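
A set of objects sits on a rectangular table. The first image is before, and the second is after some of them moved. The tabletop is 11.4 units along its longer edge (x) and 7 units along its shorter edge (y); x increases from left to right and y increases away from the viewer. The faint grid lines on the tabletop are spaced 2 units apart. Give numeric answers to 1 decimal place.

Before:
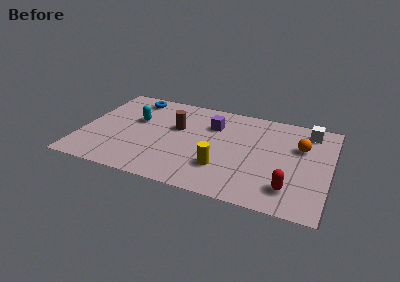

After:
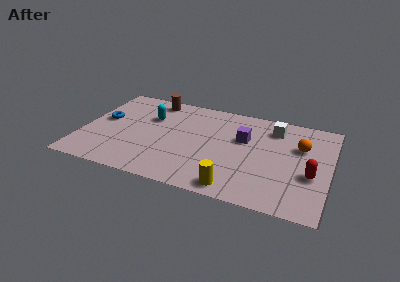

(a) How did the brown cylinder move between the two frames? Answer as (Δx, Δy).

(-1.3, 1.8)

The brown cylinder started near (4.3, 4.3) and ended near (3.0, 6.1).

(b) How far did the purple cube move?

1.6

The purple cube was near (5.9, 5.0) before and (7.4, 4.4) after, so it travelled √(1.5² + 0.6²) ≈ 1.6 units.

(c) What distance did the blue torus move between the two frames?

2.4

From (2.1, 6.0) to (0.9, 3.9), the blue torus covered √(1.2² + 2.1²) ≈ 2.4 units.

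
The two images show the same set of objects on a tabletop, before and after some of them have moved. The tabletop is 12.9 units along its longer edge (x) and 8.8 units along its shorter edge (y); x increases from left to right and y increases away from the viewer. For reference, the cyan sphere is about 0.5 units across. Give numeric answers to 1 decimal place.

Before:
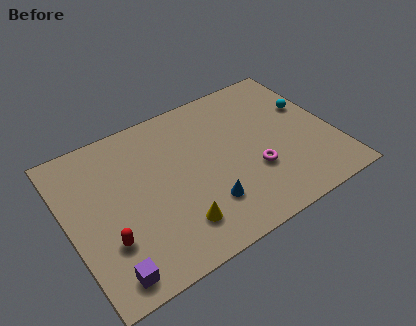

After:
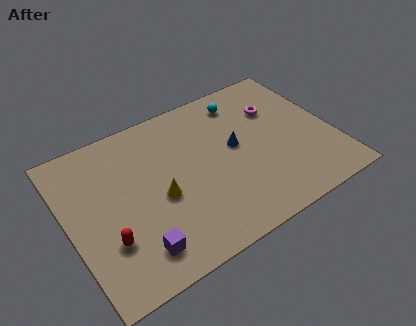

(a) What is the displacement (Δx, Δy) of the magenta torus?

(1.7, 3.1)

The magenta torus was at about (8.8, 3.0) and moved to about (10.5, 6.1).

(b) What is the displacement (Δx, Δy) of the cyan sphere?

(-3.0, 1.8)

The cyan sphere started near (12.0, 5.5) and ended near (9.0, 7.3).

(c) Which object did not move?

the red capsule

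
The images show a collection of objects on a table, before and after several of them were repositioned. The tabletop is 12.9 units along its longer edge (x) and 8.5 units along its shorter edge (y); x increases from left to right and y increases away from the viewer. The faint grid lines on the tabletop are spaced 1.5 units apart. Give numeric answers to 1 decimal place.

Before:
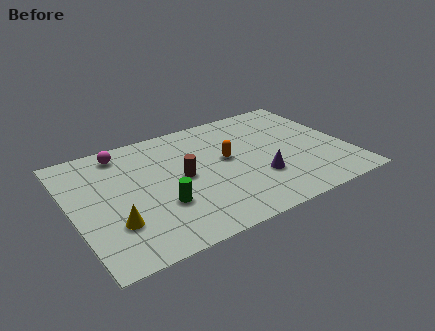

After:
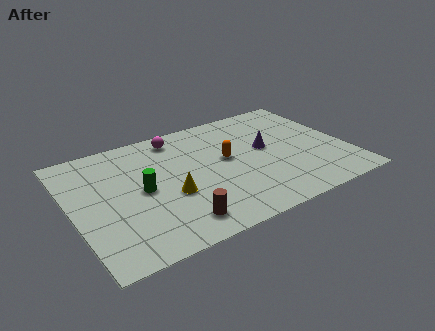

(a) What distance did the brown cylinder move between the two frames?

3.0

The brown cylinder moved from about (5.1, 4.3) to (4.4, 1.4), a distance of √(0.7² + 2.9²) ≈ 3.0.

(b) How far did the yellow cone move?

2.8

The yellow cone was near (1.7, 2.5) before and (4.4, 3.3) after, so it travelled √(2.7² + 0.8²) ≈ 2.8 units.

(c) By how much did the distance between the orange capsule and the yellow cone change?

-2.8

The distance was about 6.0 in the first image and 3.2 in the second, so they moved 2.8 units closer together.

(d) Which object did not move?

the orange capsule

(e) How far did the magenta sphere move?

2.6

The magenta sphere moved from about (2.7, 7.3) to (5.3, 7.3), a distance of √(2.6² + 0.0²) ≈ 2.6.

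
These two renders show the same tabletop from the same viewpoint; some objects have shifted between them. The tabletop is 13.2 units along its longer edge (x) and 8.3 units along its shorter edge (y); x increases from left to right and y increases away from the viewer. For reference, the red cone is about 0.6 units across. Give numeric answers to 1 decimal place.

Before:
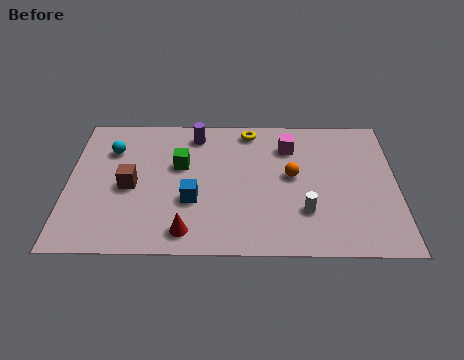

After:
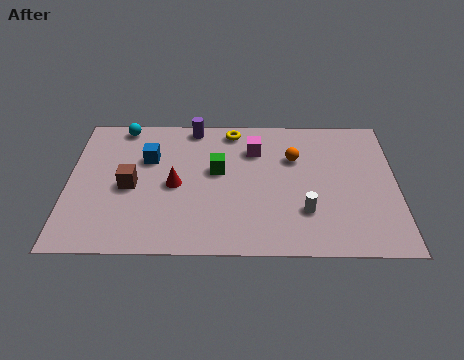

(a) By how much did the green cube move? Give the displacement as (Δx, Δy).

(1.5, -0.3)

The green cube was at about (4.5, 5.1) and moved to about (6.0, 4.8).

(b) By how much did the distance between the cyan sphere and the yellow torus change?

-1.2

The distance was about 5.7 in the first image and 4.5 in the second, so they moved 1.2 units closer together.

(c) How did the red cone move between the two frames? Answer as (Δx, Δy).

(-0.5, 2.7)

The red cone started near (4.8, 1.2) and ended near (4.3, 3.9).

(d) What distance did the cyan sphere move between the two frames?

1.6

The cyan sphere moved from about (1.7, 6.0) to (2.1, 7.5), a distance of √(0.4² + 1.5²) ≈ 1.6.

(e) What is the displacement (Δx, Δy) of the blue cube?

(-1.8, 2.5)

From the two frames, the blue cube sits at roughly (5.0, 3.0) before and (3.2, 5.5) after.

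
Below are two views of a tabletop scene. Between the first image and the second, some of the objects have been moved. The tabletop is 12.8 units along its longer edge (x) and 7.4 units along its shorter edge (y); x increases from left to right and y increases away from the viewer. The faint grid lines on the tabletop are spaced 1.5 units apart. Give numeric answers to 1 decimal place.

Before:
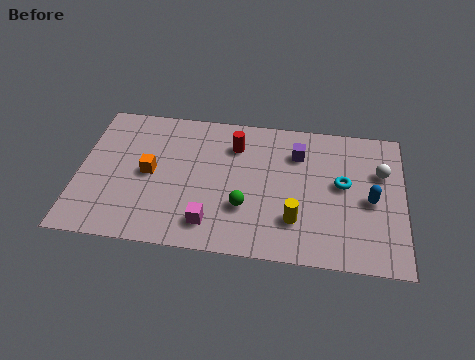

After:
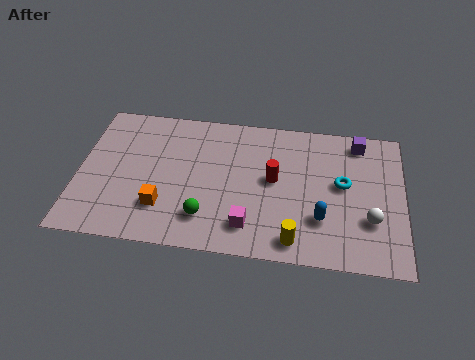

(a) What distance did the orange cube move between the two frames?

1.8

From (2.8, 3.7) to (3.4, 2.0), the orange cube covered √(0.6² + 1.7²) ≈ 1.8 units.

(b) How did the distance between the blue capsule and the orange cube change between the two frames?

-2.5

They were about 8.7 units apart before and 6.2 after — 2.5 units closer together.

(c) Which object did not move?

the cyan torus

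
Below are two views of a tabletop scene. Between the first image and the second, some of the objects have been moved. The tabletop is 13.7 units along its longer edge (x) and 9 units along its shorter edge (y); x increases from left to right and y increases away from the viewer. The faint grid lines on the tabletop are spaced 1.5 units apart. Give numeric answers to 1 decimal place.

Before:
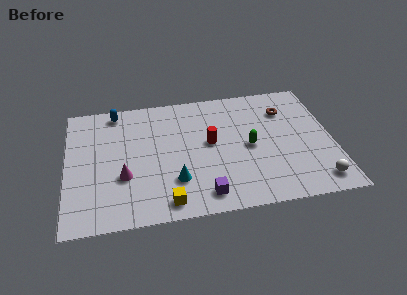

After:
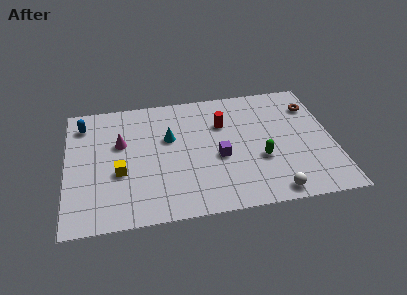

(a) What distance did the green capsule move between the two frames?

1.1

From (9.4, 4.3) to (9.9, 3.3), the green capsule covered √(0.5² + 1.0²) ≈ 1.1 units.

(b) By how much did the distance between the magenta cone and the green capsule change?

+0.9

They were about 6.6 units apart before and 7.5 after — 0.9 units further apart.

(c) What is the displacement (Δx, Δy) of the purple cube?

(0.9, 2.5)

The purple cube was at about (6.9, 1.3) and moved to about (7.8, 3.8).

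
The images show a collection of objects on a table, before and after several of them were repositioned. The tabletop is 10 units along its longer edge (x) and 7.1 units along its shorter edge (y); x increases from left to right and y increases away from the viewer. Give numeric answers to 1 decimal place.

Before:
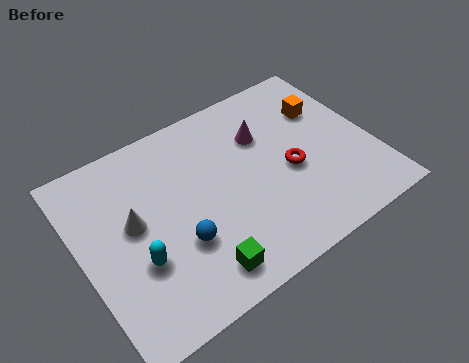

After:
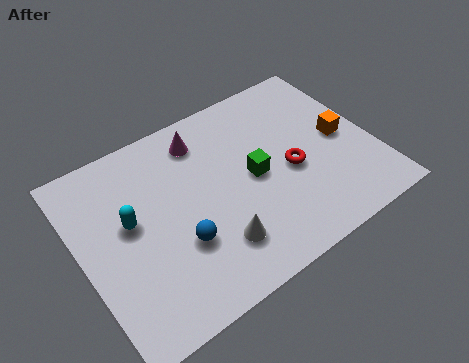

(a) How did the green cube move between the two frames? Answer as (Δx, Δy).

(2.4, 2.4)

From the two frames, the green cube sits at roughly (3.5, 1.1) before and (5.9, 3.5) after.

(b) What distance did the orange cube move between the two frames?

1.4

The orange cube was near (8.7, 4.9) before and (9.0, 3.5) after, so it travelled √(0.3² + 1.4²) ≈ 1.4 units.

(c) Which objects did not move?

the blue sphere and the red torus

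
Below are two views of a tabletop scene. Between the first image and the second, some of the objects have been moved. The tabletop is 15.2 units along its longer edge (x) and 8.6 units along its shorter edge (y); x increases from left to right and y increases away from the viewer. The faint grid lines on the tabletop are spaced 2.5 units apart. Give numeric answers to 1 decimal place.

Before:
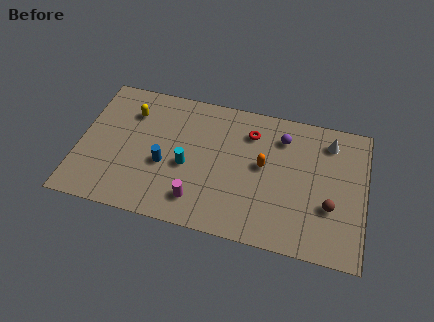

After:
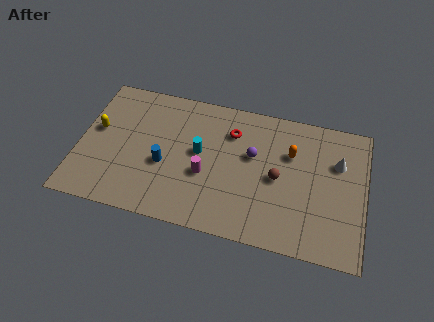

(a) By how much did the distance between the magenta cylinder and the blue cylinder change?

-0.4

The distance was about 2.6 in the first image and 2.2 in the second, so they moved 0.4 units closer together.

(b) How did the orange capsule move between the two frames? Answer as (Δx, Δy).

(1.4, 1.1)

From the two frames, the orange capsule sits at roughly (9.8, 4.7) before and (11.2, 5.8) after.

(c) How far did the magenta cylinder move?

1.7

The magenta cylinder moved from about (6.5, 1.7) to (6.8, 3.4), a distance of √(0.3² + 1.7²) ≈ 1.7.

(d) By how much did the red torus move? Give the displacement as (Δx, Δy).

(-1.0, -0.2)

The red torus was at about (9.0, 6.6) and moved to about (8.0, 6.4).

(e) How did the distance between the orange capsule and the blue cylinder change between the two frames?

+1.7

The distance was about 5.3 in the first image and 7.0 in the second, so they moved 1.7 units further apart.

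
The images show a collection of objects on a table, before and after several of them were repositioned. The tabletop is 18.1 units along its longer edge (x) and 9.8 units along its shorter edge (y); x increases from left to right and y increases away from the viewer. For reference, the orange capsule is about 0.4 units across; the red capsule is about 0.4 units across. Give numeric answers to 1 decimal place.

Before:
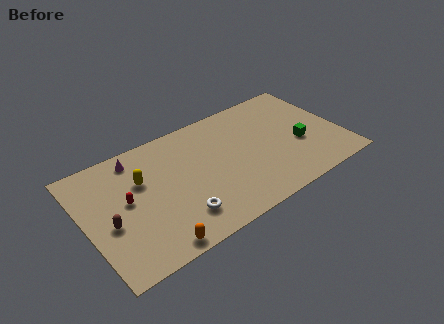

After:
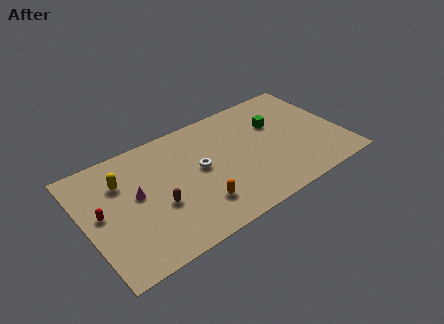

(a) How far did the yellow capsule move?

1.4

The yellow capsule moved from about (4.1, 6.4) to (2.8, 7.0), a distance of √(1.3² + 0.6²) ≈ 1.4.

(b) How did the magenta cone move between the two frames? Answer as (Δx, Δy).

(-0.4, -3.0)

The magenta cone was at about (4.0, 8.4) and moved to about (3.6, 5.4).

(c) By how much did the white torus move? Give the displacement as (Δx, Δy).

(2.0, 3.1)

From the two frames, the white torus sits at roughly (6.1, 2.2) before and (8.1, 5.3) after.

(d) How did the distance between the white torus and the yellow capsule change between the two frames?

+0.9

The distance was about 4.7 in the first image and 5.6 in the second, so they moved 0.9 units further apart.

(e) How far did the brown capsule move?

3.4

The brown capsule moved from about (1.5, 4.1) to (4.9, 3.8), a distance of √(3.4² + 0.3²) ≈ 3.4.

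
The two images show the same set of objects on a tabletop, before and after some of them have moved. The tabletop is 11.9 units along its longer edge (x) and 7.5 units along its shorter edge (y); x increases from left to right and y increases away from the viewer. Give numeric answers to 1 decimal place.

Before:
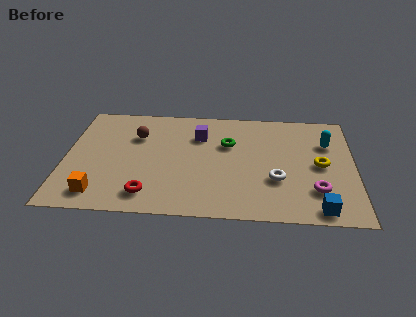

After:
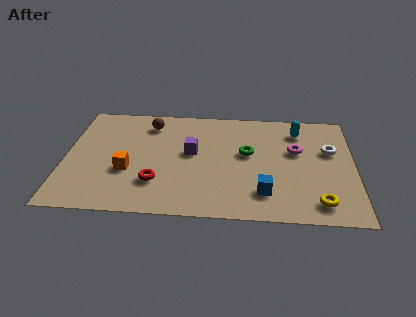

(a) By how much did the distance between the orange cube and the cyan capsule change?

-2.4

Before: roughly 10.1 units apart; after: 7.7. That's 2.4 units closer together.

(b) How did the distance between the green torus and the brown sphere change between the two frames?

+0.7

Before: roughly 3.8 units apart; after: 4.5. That's 0.7 units further apart.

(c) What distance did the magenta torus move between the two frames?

2.7

From (10.3, 2.0) to (9.5, 4.6), the magenta torus covered √(0.8² + 2.6²) ≈ 2.7 units.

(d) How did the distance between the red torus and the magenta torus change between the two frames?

-0.6

Before: roughly 6.8 units apart; after: 6.2. That's 0.6 units closer together.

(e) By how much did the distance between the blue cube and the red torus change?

-2.5

The distance was about 6.9 in the first image and 4.4 in the second, so they moved 2.5 units closer together.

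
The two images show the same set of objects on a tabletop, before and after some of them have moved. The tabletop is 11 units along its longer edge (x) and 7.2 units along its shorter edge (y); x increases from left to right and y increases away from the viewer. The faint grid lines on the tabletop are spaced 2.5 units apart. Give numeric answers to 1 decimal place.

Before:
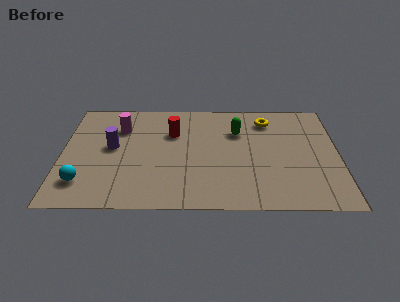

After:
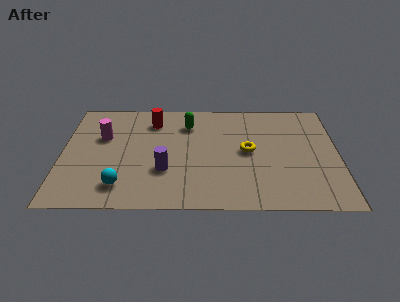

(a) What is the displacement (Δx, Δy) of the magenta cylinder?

(-0.7, -0.6)

The magenta cylinder was at about (2.3, 5.2) and moved to about (1.6, 4.6).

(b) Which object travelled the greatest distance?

the purple cylinder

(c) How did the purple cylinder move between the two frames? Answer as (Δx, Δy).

(2.1, -1.5)

From the two frames, the purple cylinder sits at roughly (2.0, 3.9) before and (4.1, 2.4) after.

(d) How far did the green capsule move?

2.1

From (7.0, 5.0) to (5.0, 5.5), the green capsule covered √(2.0² + 0.5²) ≈ 2.1 units.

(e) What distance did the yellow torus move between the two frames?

2.2

The yellow torus moved from about (8.2, 5.8) to (7.4, 3.7), a distance of √(0.8² + 2.1²) ≈ 2.2.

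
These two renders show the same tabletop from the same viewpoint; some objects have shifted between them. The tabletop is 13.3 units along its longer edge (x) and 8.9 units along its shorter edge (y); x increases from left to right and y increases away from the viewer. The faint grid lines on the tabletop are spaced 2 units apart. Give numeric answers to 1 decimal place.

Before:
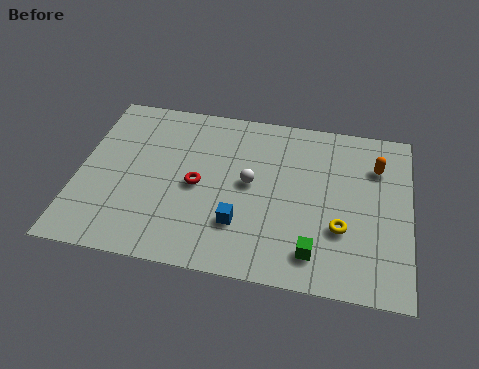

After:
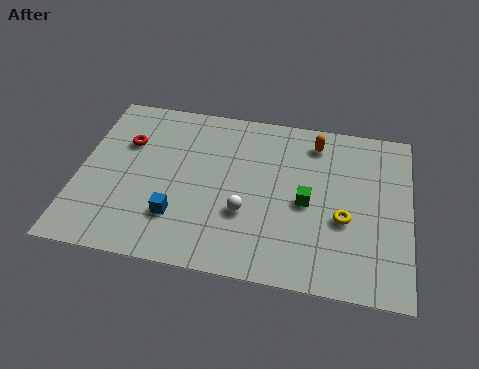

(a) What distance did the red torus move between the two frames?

3.5

From (4.8, 4.2) to (1.8, 6.0), the red torus covered √(3.0² + 1.8²) ≈ 3.5 units.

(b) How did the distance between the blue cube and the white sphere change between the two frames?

+0.6

They were about 2.2 units apart before and 2.8 after — 0.6 units further apart.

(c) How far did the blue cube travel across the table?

2.5

The blue cube moved from about (6.6, 2.5) to (4.1, 2.4), a distance of √(2.5² + 0.1²) ≈ 2.5.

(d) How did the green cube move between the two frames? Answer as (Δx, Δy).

(-0.4, 2.5)

The green cube was at about (9.6, 1.6) and moved to about (9.2, 4.1).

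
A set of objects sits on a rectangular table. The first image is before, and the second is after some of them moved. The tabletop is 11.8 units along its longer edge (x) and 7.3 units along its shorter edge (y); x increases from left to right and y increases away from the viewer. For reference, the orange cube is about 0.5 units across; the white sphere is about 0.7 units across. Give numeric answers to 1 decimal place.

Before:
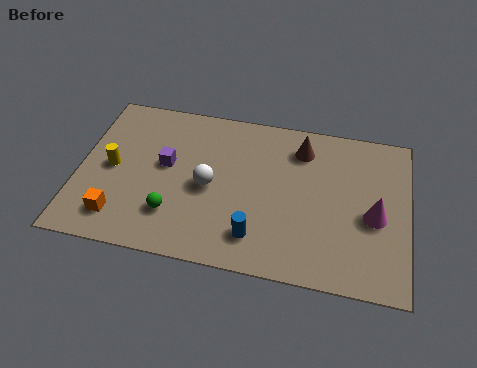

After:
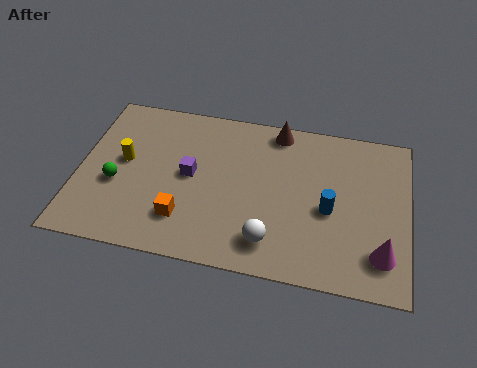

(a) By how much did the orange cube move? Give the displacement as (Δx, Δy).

(2.3, 0.4)

The orange cube was at about (1.6, 1.4) and moved to about (3.9, 1.8).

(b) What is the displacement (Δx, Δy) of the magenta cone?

(0.3, -1.6)

The magenta cone was at about (10.6, 3.2) and moved to about (10.9, 1.6).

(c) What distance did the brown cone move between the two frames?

1.1

The brown cone was near (7.9, 5.8) before and (7.0, 6.5) after, so it travelled √(0.9² + 0.7²) ≈ 1.1 units.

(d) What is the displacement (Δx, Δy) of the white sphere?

(2.3, -2.0)

The white sphere started near (4.7, 3.4) and ended near (7.0, 1.4).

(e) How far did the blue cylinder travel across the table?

3.0

The blue cylinder moved from about (6.5, 1.5) to (9.0, 3.2), a distance of √(2.5² + 1.7²) ≈ 3.0.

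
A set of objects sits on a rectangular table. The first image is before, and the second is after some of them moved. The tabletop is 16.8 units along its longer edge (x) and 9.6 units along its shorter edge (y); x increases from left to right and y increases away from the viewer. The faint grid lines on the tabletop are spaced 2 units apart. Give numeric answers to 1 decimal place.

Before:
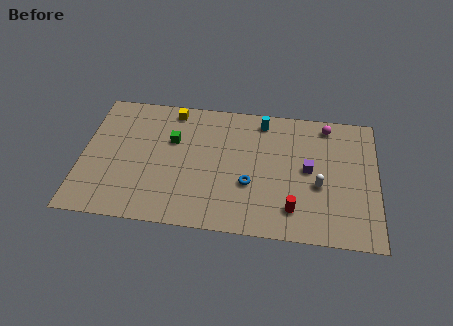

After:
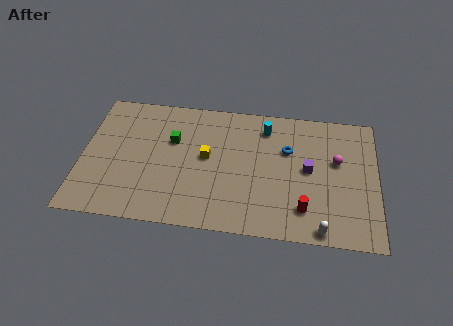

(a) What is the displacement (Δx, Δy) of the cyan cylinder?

(0.2, -0.5)

The cyan cylinder was at about (10.2, 8.3) and moved to about (10.4, 7.8).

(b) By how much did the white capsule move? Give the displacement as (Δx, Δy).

(0.2, -3.1)

The white capsule started near (13.5, 3.9) and ended near (13.7, 0.8).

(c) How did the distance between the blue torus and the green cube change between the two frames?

+1.4

The distance was about 5.2 in the first image and 6.6 in the second, so they moved 1.4 units further apart.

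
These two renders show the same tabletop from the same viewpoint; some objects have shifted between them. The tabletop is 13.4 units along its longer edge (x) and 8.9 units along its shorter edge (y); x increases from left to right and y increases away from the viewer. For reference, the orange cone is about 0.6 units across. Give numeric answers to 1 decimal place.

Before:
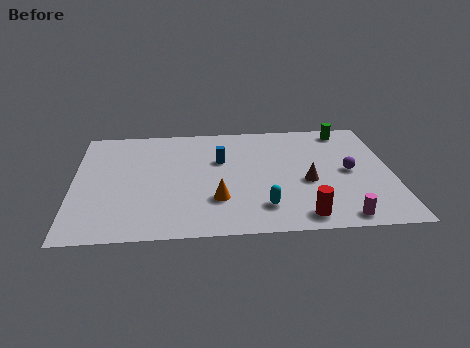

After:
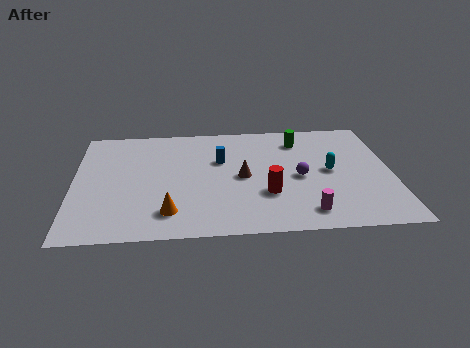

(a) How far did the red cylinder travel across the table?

2.3

The red cylinder was near (9.5, 1.1) before and (8.1, 2.9) after, so it travelled √(1.4² + 1.8²) ≈ 2.3 units.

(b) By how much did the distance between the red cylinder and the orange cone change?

+0.4

Before: roughly 3.8 units apart; after: 4.2. That's 0.4 units further apart.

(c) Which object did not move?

the blue cylinder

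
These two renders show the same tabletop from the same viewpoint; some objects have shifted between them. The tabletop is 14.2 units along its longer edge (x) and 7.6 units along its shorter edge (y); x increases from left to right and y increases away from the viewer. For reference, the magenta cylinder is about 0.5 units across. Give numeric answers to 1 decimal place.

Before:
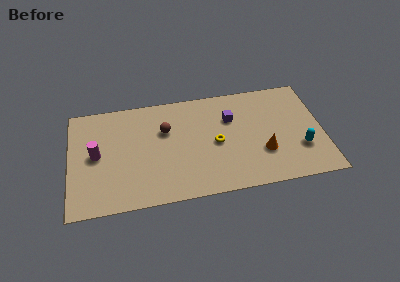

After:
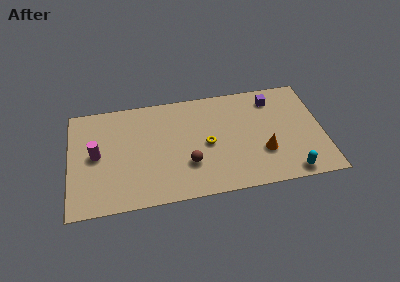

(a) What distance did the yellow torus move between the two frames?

0.5

The yellow torus was near (8.2, 3.6) before and (7.7, 3.6) after, so it travelled √(0.5² + 0.0²) ≈ 0.5 units.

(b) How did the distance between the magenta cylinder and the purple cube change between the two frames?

+2.6

The distance was about 7.7 in the first image and 10.3 in the second, so they moved 2.6 units further apart.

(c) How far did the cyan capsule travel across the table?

1.7

The cyan capsule moved from about (12.9, 2.4) to (12.2, 0.8), a distance of √(0.7² + 1.6²) ≈ 1.7.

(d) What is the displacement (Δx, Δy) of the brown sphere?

(1.2, -2.6)

The brown sphere started near (5.4, 5.0) and ended near (6.6, 2.4).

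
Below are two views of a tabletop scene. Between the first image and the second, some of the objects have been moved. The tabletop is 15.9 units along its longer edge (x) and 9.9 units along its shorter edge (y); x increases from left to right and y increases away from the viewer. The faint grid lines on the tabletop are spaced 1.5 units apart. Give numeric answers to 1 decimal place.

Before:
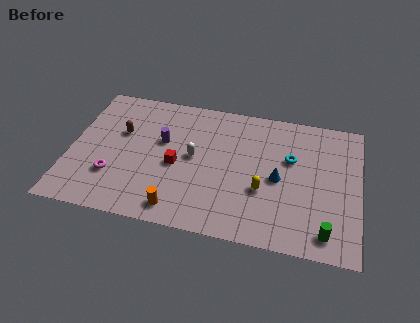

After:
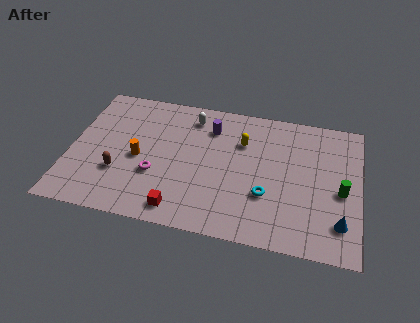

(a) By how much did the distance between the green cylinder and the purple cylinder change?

-2.3

Before: roughly 10.3 units apart; after: 8.0. That's 2.3 units closer together.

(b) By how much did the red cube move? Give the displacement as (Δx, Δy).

(0.4, -3.1)

The red cube started near (5.9, 4.4) and ended near (6.3, 1.3).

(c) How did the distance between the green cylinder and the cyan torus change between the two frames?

-1.1

Before: roughly 5.2 units apart; after: 4.1. That's 1.1 units closer together.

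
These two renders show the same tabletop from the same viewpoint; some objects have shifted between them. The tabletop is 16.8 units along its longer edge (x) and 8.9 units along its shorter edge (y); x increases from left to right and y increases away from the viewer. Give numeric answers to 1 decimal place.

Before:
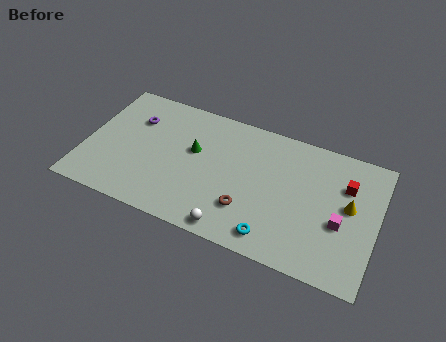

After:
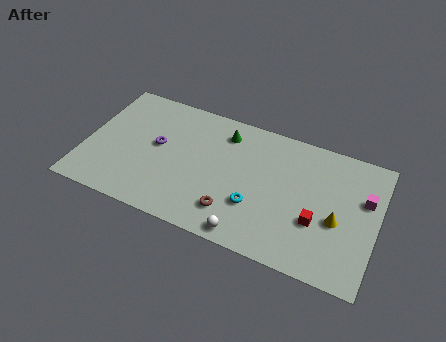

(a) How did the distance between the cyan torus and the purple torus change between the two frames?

-3.7

They were about 9.9 units apart before and 6.2 after — 3.7 units closer together.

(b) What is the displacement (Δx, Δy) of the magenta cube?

(1.2, 2.1)

The magenta cube started near (14.8, 3.6) and ended near (16.0, 5.7).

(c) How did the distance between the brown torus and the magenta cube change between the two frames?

+2.8

Before: roughly 5.3 units apart; after: 8.1. That's 2.8 units further apart.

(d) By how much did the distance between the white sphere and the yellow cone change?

-1.9

The distance was about 7.5 in the first image and 5.6 in the second, so they moved 1.9 units closer together.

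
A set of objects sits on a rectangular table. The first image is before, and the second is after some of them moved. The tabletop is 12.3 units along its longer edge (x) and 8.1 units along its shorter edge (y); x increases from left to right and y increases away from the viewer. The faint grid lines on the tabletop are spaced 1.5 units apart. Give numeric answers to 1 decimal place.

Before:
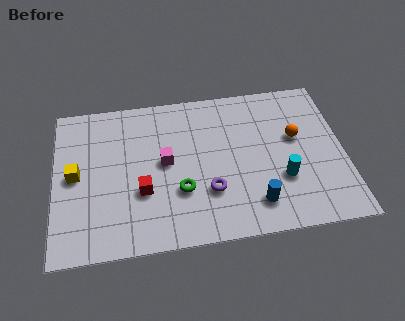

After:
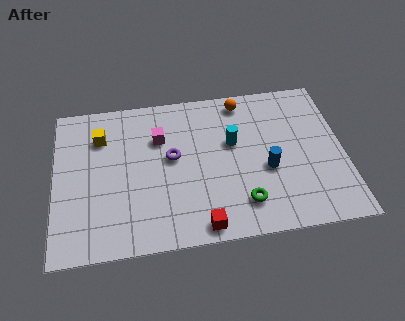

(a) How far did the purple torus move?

2.5

From (6.5, 2.5) to (5.0, 4.5), the purple torus covered √(1.5² + 2.0²) ≈ 2.5 units.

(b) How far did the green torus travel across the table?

2.8

The green torus was near (5.3, 2.7) before and (7.9, 1.7) after, so it travelled √(2.6² + 1.0²) ≈ 2.8 units.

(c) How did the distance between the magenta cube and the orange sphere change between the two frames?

-1.7

The distance was about 5.6 in the first image and 3.9 in the second, so they moved 1.7 units closer together.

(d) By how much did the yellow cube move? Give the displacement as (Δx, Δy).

(1.1, 1.9)

From the two frames, the yellow cube sits at roughly (0.9, 4.1) before and (2.0, 6.0) after.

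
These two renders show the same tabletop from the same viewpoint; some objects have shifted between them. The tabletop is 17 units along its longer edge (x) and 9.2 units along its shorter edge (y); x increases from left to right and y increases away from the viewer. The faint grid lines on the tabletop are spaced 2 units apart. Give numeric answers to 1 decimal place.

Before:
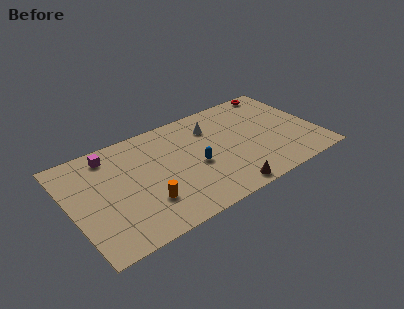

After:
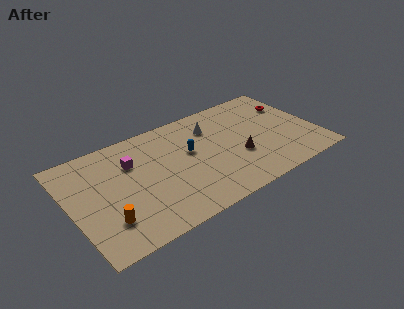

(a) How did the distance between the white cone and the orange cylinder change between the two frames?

+2.4

The distance was about 6.8 in the first image and 9.2 in the second, so they moved 2.4 units further apart.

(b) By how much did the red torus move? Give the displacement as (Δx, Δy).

(0.6, -1.9)

The red torus was at about (15.2, 8.4) and moved to about (15.8, 6.5).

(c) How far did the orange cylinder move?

2.7

The orange cylinder was near (4.8, 2.6) before and (2.1, 2.4) after, so it travelled √(2.7² + 0.2²) ≈ 2.7 units.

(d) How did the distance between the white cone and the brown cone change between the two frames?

-2.3

Before: roughly 6.0 units apart; after: 3.7. That's 2.3 units closer together.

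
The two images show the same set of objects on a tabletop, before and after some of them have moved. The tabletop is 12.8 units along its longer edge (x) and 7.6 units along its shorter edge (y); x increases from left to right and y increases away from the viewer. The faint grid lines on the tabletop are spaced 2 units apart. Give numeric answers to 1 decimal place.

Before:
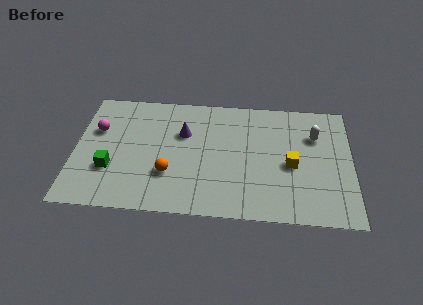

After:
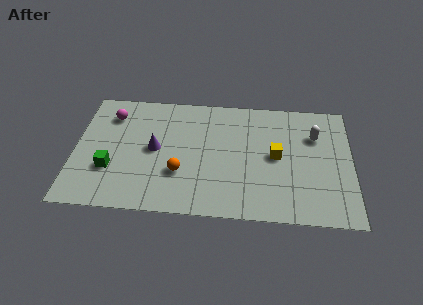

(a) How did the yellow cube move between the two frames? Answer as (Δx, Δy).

(-0.7, 0.5)

The yellow cube was at about (10.0, 3.4) and moved to about (9.3, 3.9).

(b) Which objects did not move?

the white capsule and the green cube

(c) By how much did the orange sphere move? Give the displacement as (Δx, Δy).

(0.5, 0.1)

From the two frames, the orange sphere sits at roughly (4.4, 2.4) before and (4.9, 2.5) after.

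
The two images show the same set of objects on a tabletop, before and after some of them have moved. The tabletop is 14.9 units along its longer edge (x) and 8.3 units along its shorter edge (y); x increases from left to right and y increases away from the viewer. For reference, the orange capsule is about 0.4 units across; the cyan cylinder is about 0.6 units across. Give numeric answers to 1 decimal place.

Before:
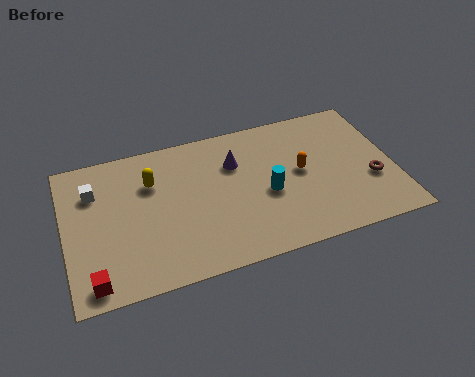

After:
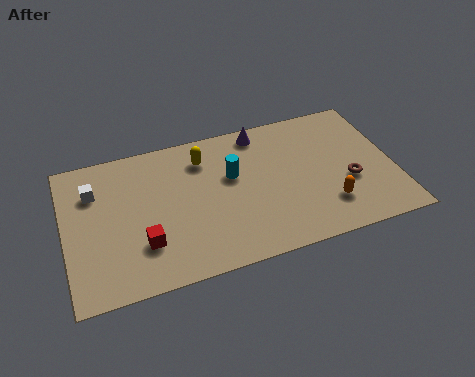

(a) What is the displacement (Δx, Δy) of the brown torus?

(-1.0, 0.2)

The brown torus started near (13.8, 3.0) and ended near (12.8, 3.2).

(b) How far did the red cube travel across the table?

2.7

The red cube was near (1.1, 1.0) before and (3.4, 2.4) after, so it travelled √(2.3² + 1.4²) ≈ 2.7 units.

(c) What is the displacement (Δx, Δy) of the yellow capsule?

(2.4, 0.7)

The yellow capsule started near (4.0, 5.8) and ended near (6.4, 6.5).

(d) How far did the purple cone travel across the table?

2.0

The purple cone was near (7.8, 5.8) before and (9.1, 7.3) after, so it travelled √(1.3² + 1.5²) ≈ 2.0 units.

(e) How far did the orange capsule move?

2.5

From (10.7, 4.4) to (11.7, 2.1), the orange capsule covered √(1.0² + 2.3²) ≈ 2.5 units.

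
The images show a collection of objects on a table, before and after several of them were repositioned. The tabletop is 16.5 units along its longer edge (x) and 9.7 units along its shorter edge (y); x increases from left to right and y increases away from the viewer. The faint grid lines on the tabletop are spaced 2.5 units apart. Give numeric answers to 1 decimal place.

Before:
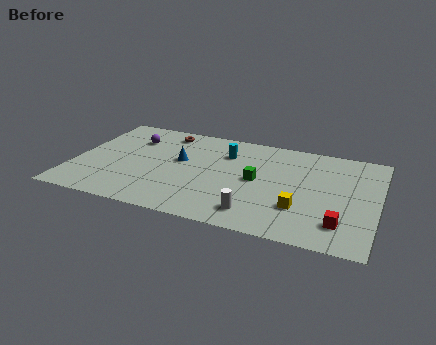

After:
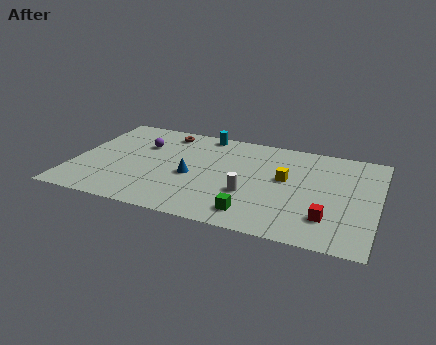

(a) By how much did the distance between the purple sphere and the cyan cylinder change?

-1.3

They were about 5.2 units apart before and 3.9 after — 1.3 units closer together.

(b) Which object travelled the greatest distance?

the green cube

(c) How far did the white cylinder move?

1.8

The white cylinder was near (10.2, 1.7) before and (9.7, 3.4) after, so it travelled √(0.5² + 1.7²) ≈ 1.8 units.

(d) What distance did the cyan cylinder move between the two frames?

2.2

The cyan cylinder moved from about (8.1, 7.1) to (6.7, 8.8), a distance of √(1.4² + 1.7²) ≈ 2.2.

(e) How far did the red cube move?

0.8

The red cube moved from about (14.7, 2.1) to (14.0, 2.4), a distance of √(0.7² + 0.3²) ≈ 0.8.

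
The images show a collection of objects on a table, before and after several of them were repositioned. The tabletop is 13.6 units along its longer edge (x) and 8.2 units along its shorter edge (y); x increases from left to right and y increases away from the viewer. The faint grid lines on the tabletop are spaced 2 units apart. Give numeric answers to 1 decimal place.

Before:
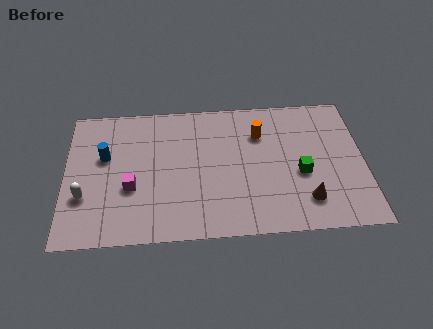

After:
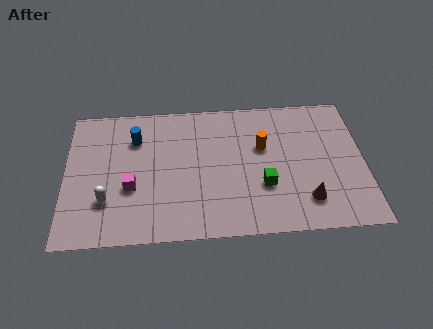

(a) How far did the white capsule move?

1.0

The white capsule moved from about (0.9, 2.7) to (1.9, 2.4), a distance of √(1.0² + 0.3²) ≈ 1.0.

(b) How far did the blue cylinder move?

1.7

From (1.8, 5.0) to (3.2, 6.0), the blue cylinder covered √(1.4² + 1.0²) ≈ 1.7 units.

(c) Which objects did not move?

the magenta cube and the brown cone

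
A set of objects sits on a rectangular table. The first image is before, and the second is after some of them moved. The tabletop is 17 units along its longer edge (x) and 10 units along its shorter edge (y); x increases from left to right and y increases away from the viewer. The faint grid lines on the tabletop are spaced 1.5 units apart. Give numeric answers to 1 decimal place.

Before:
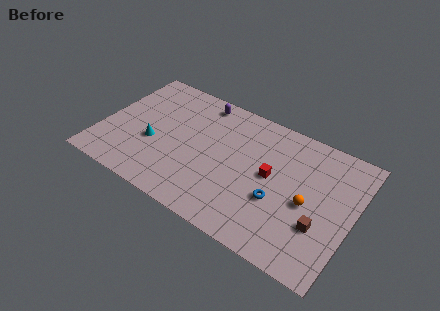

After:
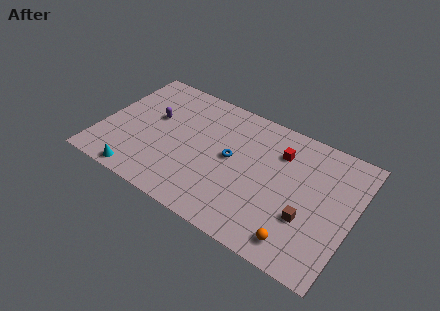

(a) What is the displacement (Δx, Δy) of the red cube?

(0.3, 2.1)

From the two frames, the red cube sits at roughly (11.5, 5.3) before and (11.8, 7.4) after.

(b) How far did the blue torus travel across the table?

3.8

The blue torus was near (12.2, 3.7) before and (8.8, 5.3) after, so it travelled √(3.4² + 1.6²) ≈ 3.8 units.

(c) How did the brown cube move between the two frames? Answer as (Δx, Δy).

(-0.9, 0.1)

The brown cube was at about (15.1, 3.3) and moved to about (14.2, 3.4).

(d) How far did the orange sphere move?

3.0

From (14.1, 4.5) to (13.9, 1.5), the orange sphere covered √(0.2² + 3.0²) ≈ 3.0 units.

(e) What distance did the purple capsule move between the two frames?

4.0

From (6.1, 8.8) to (3.3, 6.0), the purple capsule covered √(2.8² + 2.8²) ≈ 4.0 units.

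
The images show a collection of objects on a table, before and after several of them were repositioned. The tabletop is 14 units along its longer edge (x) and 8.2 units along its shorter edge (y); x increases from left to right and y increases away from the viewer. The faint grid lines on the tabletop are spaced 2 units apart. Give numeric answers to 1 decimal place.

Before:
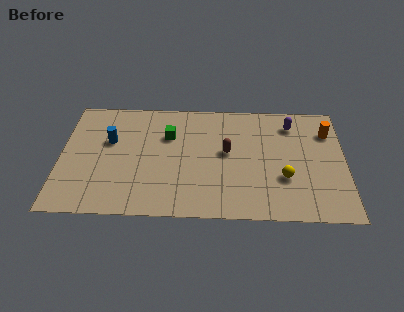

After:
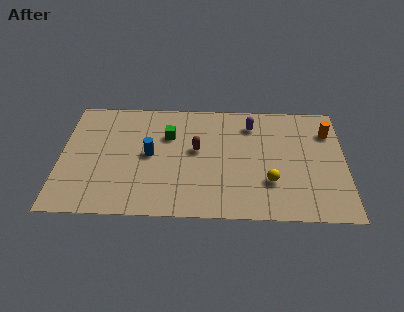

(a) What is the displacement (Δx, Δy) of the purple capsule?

(-2.0, -0.1)

The purple capsule started near (11.4, 6.6) and ended near (9.4, 6.5).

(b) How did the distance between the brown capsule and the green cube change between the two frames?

-1.4

They were about 3.1 units apart before and 1.7 after — 1.4 units closer together.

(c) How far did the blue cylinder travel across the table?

2.2

The blue cylinder moved from about (2.4, 5.1) to (4.4, 4.2), a distance of √(2.0² + 0.9²) ≈ 2.2.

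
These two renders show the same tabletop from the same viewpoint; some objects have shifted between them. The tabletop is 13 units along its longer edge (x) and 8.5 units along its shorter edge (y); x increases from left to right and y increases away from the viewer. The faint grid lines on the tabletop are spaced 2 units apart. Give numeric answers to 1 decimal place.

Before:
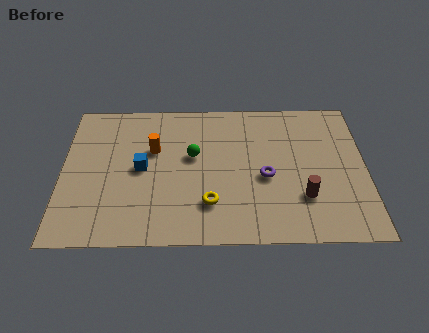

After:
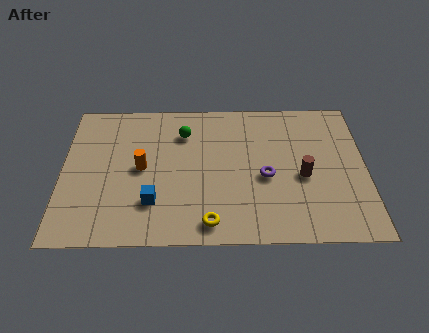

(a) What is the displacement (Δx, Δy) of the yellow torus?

(0.0, -1.1)

From the two frames, the yellow torus sits at roughly (6.3, 2.2) before and (6.3, 1.1) after.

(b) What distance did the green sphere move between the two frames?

1.5

From (5.6, 5.0) to (5.2, 6.4), the green sphere covered √(0.4² + 1.4²) ≈ 1.5 units.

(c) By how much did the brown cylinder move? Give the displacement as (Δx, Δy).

(0.0, 1.2)

From the two frames, the brown cylinder sits at roughly (10.3, 2.5) before and (10.3, 3.7) after.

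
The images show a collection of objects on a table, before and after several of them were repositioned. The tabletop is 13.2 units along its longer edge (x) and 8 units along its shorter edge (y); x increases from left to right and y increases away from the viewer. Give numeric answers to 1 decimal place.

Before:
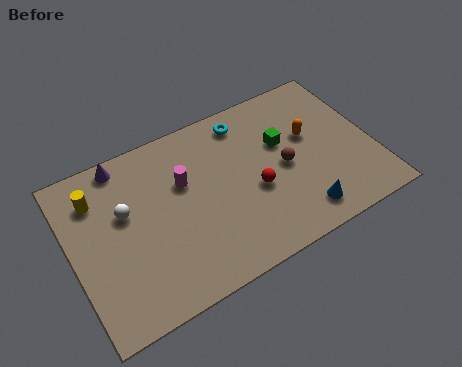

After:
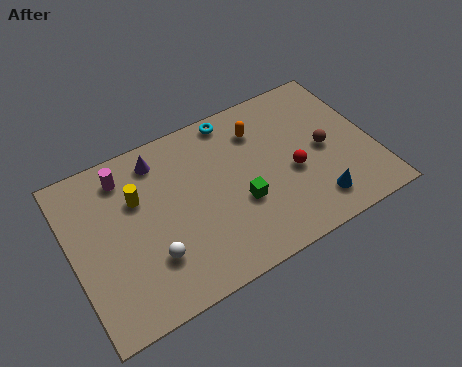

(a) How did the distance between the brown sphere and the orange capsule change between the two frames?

+1.8

Before: roughly 1.6 units apart; after: 3.4. That's 1.8 units further apart.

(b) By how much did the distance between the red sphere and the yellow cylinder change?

-0.3

The distance was about 7.2 in the first image and 6.9 in the second, so they moved 0.3 units closer together.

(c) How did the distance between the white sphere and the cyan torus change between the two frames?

+0.6

The distance was about 5.9 in the first image and 6.5 in the second, so they moved 0.6 units further apart.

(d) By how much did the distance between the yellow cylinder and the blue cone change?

-1.4

They were about 9.6 units apart before and 8.2 after — 1.4 units closer together.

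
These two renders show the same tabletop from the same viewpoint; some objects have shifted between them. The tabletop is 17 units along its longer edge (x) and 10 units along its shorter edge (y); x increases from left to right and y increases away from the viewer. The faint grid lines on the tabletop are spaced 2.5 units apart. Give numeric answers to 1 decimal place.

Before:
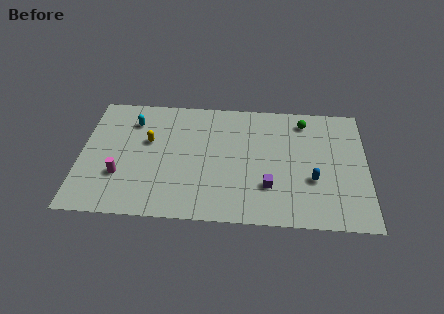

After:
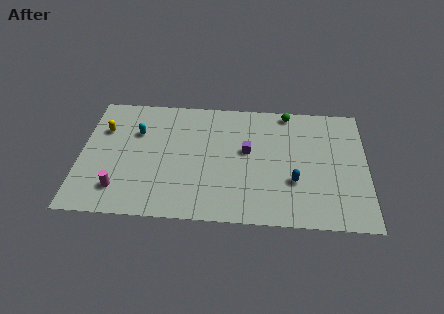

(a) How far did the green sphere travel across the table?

1.2

From (13.3, 8.4) to (12.3, 9.1), the green sphere covered √(1.0² + 0.7²) ≈ 1.2 units.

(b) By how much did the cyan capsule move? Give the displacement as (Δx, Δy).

(0.3, -0.9)

From the two frames, the cyan capsule sits at roughly (3.0, 7.7) before and (3.3, 6.8) after.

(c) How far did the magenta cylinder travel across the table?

1.1

The magenta cylinder was near (2.4, 3.2) before and (2.4, 2.1) after, so it travelled √(0.0² + 1.1²) ≈ 1.1 units.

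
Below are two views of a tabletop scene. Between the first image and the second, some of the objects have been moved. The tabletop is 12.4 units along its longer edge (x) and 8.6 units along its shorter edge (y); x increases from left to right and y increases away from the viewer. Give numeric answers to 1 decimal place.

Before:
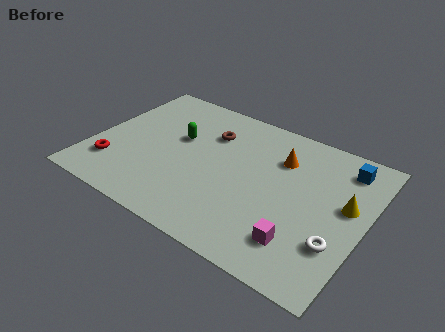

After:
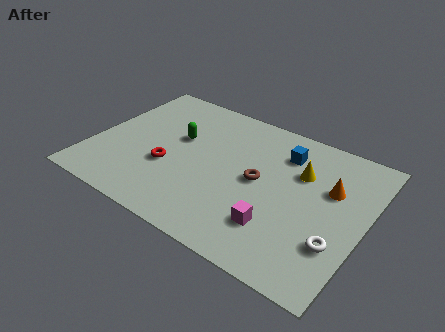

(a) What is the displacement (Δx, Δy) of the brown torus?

(2.6, -1.8)

The brown torus started near (5.0, 6.2) and ended near (7.6, 4.4).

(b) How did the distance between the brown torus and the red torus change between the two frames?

-1.4

They were about 5.6 units apart before and 4.2 after — 1.4 units closer together.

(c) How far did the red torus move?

2.6

From (1.2, 2.1) to (3.6, 3.2), the red torus covered √(2.4² + 1.1²) ≈ 2.6 units.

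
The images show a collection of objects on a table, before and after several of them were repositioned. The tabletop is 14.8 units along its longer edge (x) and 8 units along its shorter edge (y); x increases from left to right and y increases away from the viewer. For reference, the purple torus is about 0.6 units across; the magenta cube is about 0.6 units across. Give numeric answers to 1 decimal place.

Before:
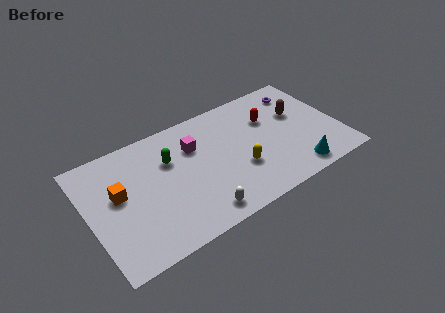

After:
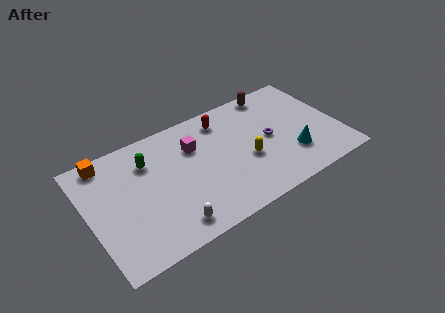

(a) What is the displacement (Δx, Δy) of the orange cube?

(-0.4, 2.5)

The orange cube started near (1.8, 4.6) and ended near (1.4, 7.1).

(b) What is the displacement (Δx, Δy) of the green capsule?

(-1.2, 0.5)

The green capsule started near (4.9, 5.4) and ended near (3.7, 5.9).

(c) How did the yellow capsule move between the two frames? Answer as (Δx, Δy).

(0.5, 0.4)

The yellow capsule started near (8.7, 2.8) and ended near (9.2, 3.2).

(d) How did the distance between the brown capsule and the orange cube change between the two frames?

-0.7

The distance was about 10.8 in the first image and 10.1 in the second, so they moved 0.7 units closer together.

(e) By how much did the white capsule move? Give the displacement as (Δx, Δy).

(-1.7, 0.1)

The white capsule was at about (6.0, 1.1) and moved to about (4.3, 1.2).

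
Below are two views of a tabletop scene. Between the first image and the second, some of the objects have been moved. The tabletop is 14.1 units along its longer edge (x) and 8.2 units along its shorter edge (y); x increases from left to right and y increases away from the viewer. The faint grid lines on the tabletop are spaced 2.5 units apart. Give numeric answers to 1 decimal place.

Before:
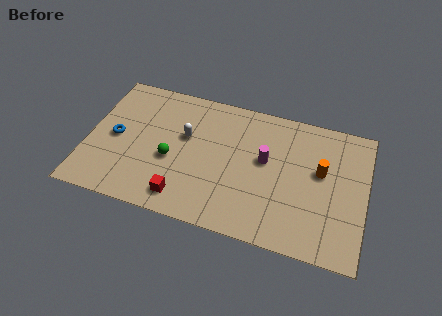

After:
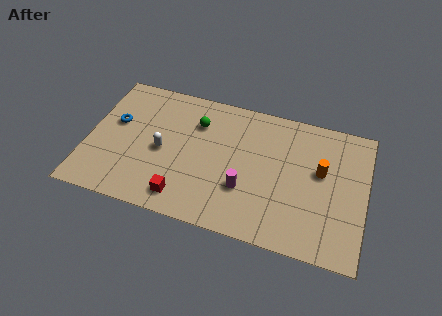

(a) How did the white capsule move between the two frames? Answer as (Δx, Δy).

(-1.1, -1.2)

The white capsule was at about (4.9, 5.0) and moved to about (3.8, 3.8).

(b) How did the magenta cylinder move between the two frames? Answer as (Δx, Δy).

(-0.9, -2.0)

The magenta cylinder was at about (9.0, 4.7) and moved to about (8.1, 2.7).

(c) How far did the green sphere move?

2.8

From (4.3, 3.4) to (5.4, 6.0), the green sphere covered √(1.1² + 2.6²) ≈ 2.8 units.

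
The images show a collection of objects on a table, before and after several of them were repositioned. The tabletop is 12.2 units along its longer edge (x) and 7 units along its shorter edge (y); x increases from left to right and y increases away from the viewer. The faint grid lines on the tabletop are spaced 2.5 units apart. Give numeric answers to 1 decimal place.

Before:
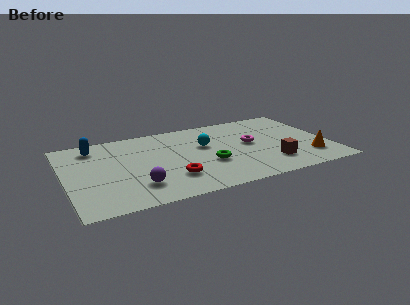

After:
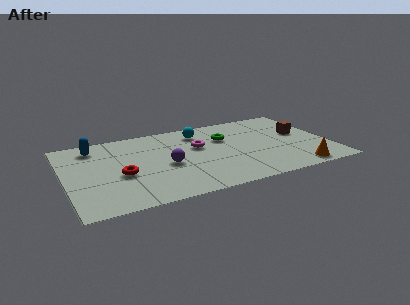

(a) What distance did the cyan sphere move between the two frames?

1.3

From (6.5, 4.3) to (6.4, 5.6), the cyan sphere covered √(0.1² + 1.3²) ≈ 1.3 units.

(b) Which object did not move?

the blue capsule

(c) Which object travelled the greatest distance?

the brown cube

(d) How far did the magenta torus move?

2.5

From (8.6, 3.8) to (6.2, 4.3), the magenta torus covered √(2.4² + 0.5²) ≈ 2.5 units.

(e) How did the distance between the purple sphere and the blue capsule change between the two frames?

-0.3

They were about 4.4 units apart before and 4.1 after — 0.3 units closer together.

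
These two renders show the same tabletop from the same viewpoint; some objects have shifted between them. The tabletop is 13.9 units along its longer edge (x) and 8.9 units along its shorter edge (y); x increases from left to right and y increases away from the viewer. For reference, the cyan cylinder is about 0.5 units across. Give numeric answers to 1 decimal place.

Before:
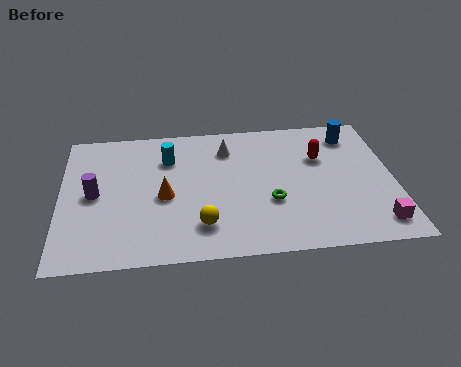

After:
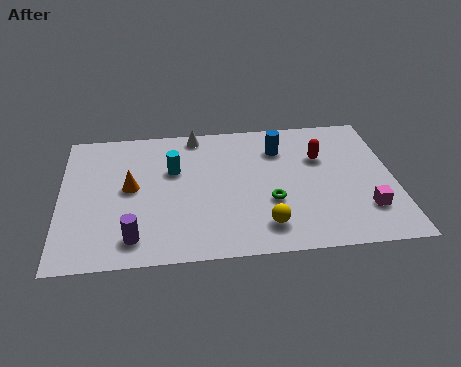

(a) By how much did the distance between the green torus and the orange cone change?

+1.5

They were about 4.5 units apart before and 6.0 after — 1.5 units further apart.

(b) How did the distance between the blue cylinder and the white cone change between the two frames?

-1.6

The distance was about 5.3 in the first image and 3.7 in the second, so they moved 1.6 units closer together.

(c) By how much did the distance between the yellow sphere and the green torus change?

-1.6

Before: roughly 3.1 units apart; after: 1.5. That's 1.6 units closer together.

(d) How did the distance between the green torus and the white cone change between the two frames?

+1.6

They were about 4.1 units apart before and 5.7 after — 1.6 units further apart.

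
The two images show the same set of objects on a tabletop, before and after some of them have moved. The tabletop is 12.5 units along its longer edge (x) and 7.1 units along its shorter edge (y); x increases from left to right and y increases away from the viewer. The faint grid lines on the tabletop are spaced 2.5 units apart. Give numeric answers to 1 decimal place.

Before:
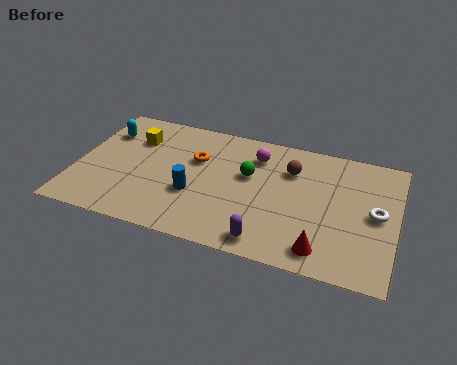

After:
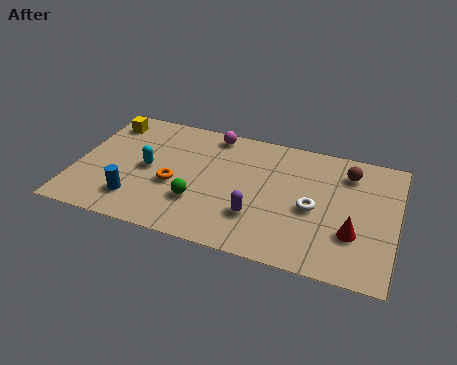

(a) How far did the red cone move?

1.6

The red cone moved from about (9.8, 1.1) to (10.9, 2.3), a distance of √(1.1² + 1.2²) ≈ 1.6.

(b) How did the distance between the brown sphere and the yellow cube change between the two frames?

+3.4

They were about 6.2 units apart before and 9.6 after — 3.4 units further apart.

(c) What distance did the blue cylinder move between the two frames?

2.4

The blue cylinder moved from about (4.7, 2.6) to (2.5, 1.6), a distance of √(2.2² + 1.0²) ≈ 2.4.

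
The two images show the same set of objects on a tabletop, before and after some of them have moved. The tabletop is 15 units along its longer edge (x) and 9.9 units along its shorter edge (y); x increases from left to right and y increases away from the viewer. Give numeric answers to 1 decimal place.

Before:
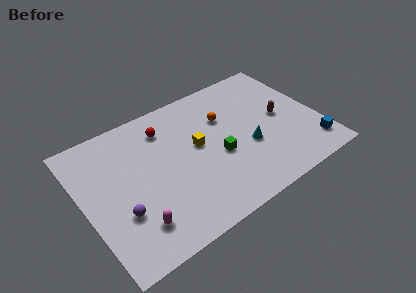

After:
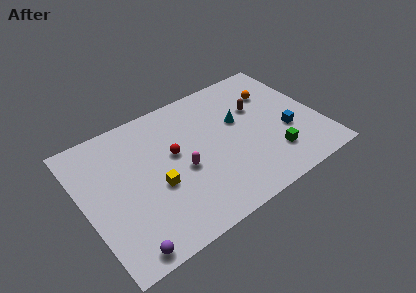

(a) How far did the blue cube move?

2.3

The blue cube moved from about (14.1, 1.8) to (12.8, 3.7), a distance of √(1.3² + 1.9²) ≈ 2.3.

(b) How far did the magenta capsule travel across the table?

4.0

From (2.7, 2.1) to (6.1, 4.3), the magenta capsule covered √(3.4² + 2.2²) ≈ 4.0 units.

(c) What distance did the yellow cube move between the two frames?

3.3

From (7.3, 5.5) to (4.4, 4.0), the yellow cube covered √(2.9² + 1.5²) ≈ 3.3 units.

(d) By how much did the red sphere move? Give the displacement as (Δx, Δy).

(0.2, -2.1)

From the two frames, the red sphere sits at roughly (5.6, 7.8) before and (5.8, 5.7) after.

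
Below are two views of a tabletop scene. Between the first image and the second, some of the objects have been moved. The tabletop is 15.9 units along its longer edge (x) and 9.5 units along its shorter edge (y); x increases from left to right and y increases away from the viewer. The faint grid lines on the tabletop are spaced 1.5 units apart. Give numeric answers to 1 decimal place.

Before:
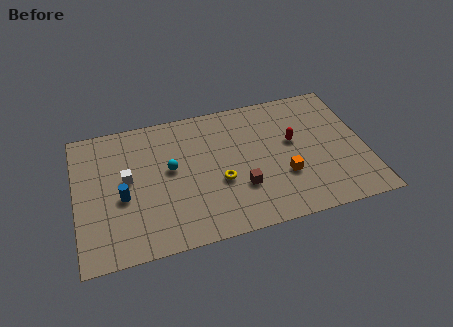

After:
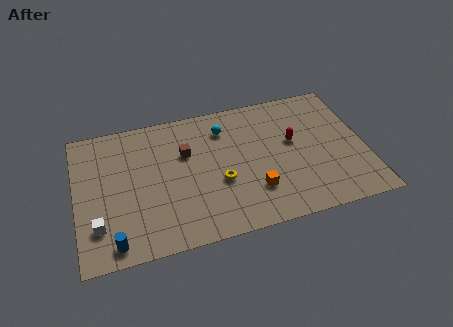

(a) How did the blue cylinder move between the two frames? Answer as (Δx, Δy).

(-0.6, -2.9)

The blue cylinder was at about (2.5, 4.0) and moved to about (1.9, 1.1).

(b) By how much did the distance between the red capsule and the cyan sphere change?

-2.6

The distance was about 6.8 in the first image and 4.2 in the second, so they moved 2.6 units closer together.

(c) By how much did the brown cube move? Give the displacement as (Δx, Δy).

(-2.8, 3.2)

From the two frames, the brown cube sits at roughly (8.9, 3.0) before and (6.1, 6.2) after.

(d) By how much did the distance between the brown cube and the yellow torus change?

+1.7

They were about 1.3 units apart before and 3.0 after — 1.7 units further apart.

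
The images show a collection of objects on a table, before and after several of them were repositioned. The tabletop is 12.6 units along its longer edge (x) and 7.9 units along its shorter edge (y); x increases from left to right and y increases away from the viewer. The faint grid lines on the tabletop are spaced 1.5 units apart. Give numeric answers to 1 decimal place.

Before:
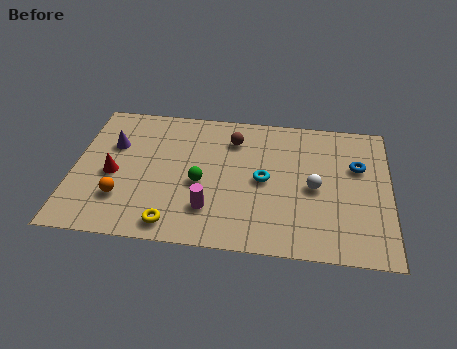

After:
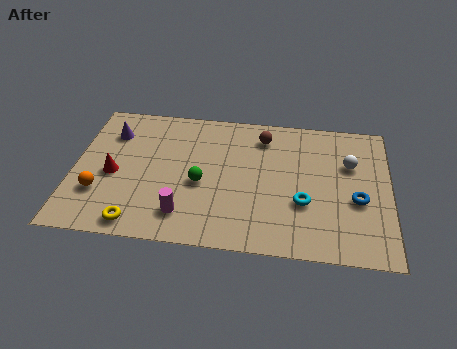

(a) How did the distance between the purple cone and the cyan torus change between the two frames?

+2.2

Before: roughly 6.2 units apart; after: 8.4. That's 2.2 units further apart.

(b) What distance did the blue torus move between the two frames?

1.9

The blue torus was near (11.3, 5.1) before and (11.3, 3.2) after, so it travelled √(0.0² + 1.9²) ≈ 1.9 units.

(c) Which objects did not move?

the red cone and the green sphere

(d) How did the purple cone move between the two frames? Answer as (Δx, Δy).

(-0.1, 0.7)

The purple cone started near (1.5, 5.2) and ended near (1.4, 5.9).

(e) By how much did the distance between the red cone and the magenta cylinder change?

-0.7

The distance was about 4.2 in the first image and 3.5 in the second, so they moved 0.7 units closer together.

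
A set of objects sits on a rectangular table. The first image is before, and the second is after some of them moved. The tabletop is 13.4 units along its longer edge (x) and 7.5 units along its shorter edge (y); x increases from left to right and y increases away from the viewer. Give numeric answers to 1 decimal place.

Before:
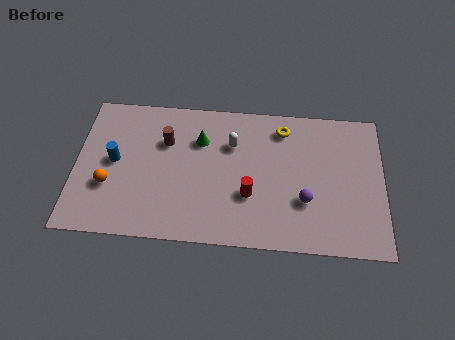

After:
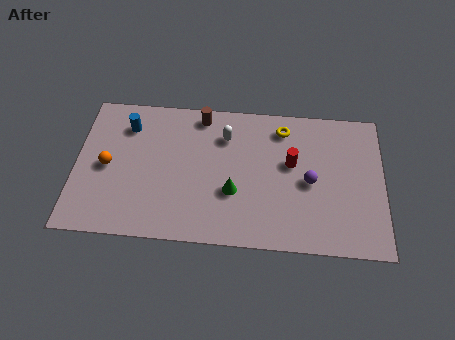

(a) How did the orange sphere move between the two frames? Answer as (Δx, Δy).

(-0.1, 1.0)

From the two frames, the orange sphere sits at roughly (1.5, 2.6) before and (1.4, 3.6) after.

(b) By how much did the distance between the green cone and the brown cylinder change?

+2.7

They were about 1.5 units apart before and 4.2 after — 2.7 units further apart.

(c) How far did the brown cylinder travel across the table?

2.1

The brown cylinder was near (3.9, 5.1) before and (5.4, 6.6) after, so it travelled √(1.5² + 1.5²) ≈ 2.1 units.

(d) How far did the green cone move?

3.0

The green cone was near (5.4, 5.3) before and (6.9, 2.7) after, so it travelled √(1.5² + 2.6²) ≈ 3.0 units.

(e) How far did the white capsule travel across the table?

0.5

From (6.8, 5.2) to (6.5, 5.6), the white capsule covered √(0.3² + 0.4²) ≈ 0.5 units.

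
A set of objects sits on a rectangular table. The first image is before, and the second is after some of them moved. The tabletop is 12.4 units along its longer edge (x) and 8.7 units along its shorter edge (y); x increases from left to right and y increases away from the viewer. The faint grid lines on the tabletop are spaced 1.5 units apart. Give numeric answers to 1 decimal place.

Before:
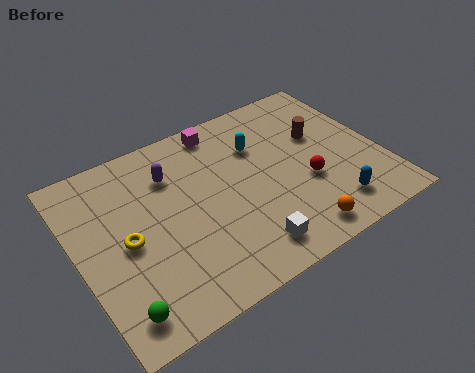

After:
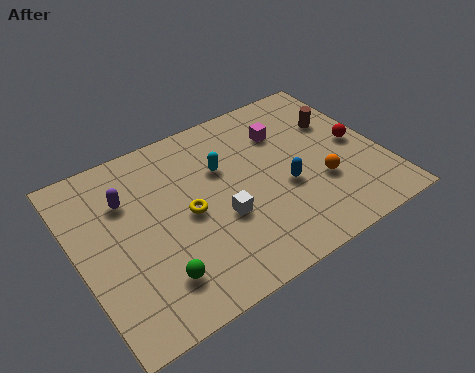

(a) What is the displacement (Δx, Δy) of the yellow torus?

(2.5, 0.1)

From the two frames, the yellow torus sits at roughly (1.9, 4.1) before and (4.4, 4.2) after.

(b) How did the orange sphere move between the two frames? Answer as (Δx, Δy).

(1.4, 1.9)

From the two frames, the orange sphere sits at roughly (8.3, 1.1) before and (9.7, 3.0) after.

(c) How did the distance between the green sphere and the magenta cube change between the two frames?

-0.8

They were about 8.3 units apart before and 7.5 after — 0.8 units closer together.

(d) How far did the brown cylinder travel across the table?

0.9

The brown cylinder moved from about (10.2, 5.4) to (11.0, 5.8), a distance of √(0.8² + 0.4²) ≈ 0.9.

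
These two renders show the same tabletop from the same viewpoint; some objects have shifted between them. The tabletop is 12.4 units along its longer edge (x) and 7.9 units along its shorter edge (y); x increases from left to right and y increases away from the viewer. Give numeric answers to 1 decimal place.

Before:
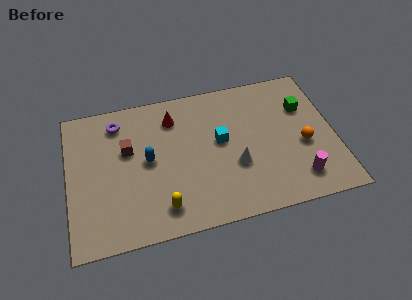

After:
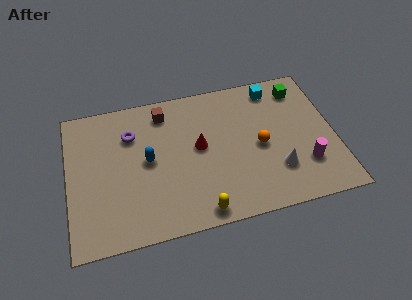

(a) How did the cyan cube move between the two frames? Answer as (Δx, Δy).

(2.7, 2.4)

From the two frames, the cyan cube sits at roughly (7.1, 4.4) before and (9.8, 6.8) after.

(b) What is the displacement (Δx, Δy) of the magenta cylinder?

(0.4, 0.7)

The magenta cylinder started near (10.5, 1.5) and ended near (10.9, 2.2).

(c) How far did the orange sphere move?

2.0

The orange sphere moved from about (10.9, 3.3) to (8.9, 3.7), a distance of √(2.0² + 0.4²) ≈ 2.0.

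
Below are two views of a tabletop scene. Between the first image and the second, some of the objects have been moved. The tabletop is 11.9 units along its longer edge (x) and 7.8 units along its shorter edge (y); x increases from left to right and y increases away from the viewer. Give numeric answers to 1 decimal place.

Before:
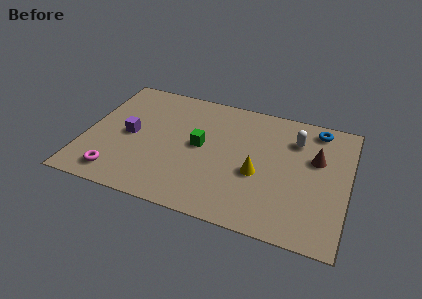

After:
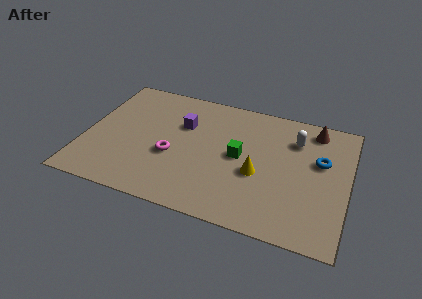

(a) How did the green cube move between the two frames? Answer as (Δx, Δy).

(1.8, -0.1)

From the two frames, the green cube sits at roughly (5.2, 4.1) before and (7.0, 4.0) after.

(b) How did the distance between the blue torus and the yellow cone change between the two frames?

-1.2

The distance was about 4.3 in the first image and 3.1 in the second, so they moved 1.2 units closer together.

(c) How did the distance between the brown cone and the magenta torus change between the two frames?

-2.3

They were about 9.5 units apart before and 7.2 after — 2.3 units closer together.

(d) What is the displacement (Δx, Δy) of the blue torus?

(0.3, -2.0)

From the two frames, the blue torus sits at roughly (10.3, 6.8) before and (10.6, 4.8) after.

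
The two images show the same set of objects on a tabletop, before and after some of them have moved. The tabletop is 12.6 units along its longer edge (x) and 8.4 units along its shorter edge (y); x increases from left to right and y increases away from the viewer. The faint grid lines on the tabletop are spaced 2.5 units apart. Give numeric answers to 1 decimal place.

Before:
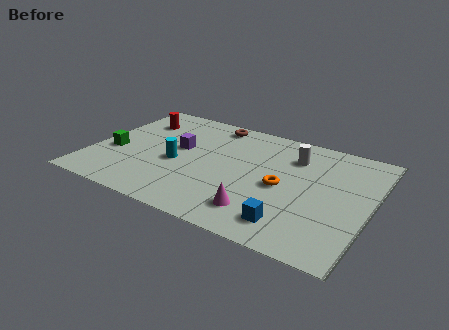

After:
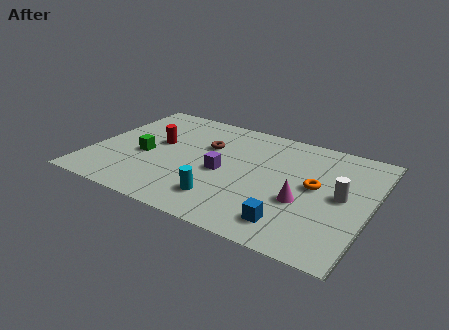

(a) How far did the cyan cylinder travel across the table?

3.0

From (3.9, 3.6) to (6.3, 1.8), the cyan cylinder covered √(2.4² + 1.8²) ≈ 3.0 units.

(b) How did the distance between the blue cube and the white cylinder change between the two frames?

-1.4

They were about 4.8 units apart before and 3.4 after — 1.4 units closer together.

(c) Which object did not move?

the blue cube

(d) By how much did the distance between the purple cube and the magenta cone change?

-1.5

Before: roughly 5.2 units apart; after: 3.7. That's 1.5 units closer together.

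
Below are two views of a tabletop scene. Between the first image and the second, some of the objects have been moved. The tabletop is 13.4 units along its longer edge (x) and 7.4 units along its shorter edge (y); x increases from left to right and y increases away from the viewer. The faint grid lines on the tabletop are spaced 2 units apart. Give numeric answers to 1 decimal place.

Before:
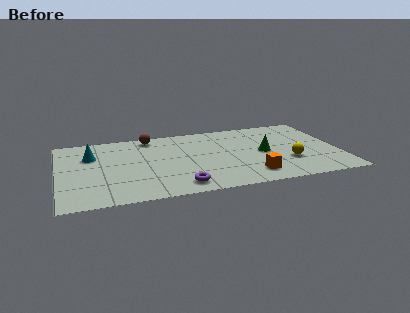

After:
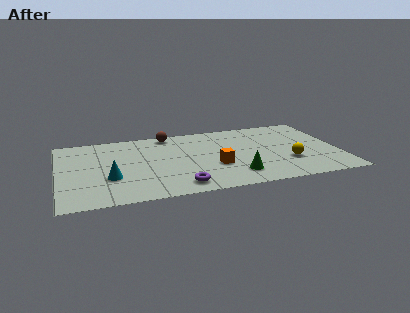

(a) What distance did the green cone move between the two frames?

2.5

The green cone was near (9.8, 3.6) before and (8.3, 1.6) after, so it travelled √(1.5² + 2.0²) ≈ 2.5 units.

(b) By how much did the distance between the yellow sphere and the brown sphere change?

-0.7

They were about 7.6 units apart before and 6.9 after — 0.7 units closer together.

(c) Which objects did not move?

the purple torus and the yellow sphere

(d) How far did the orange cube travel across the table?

2.1

The orange cube moved from about (9.0, 1.4) to (7.4, 2.7), a distance of √(1.6² + 1.3²) ≈ 2.1.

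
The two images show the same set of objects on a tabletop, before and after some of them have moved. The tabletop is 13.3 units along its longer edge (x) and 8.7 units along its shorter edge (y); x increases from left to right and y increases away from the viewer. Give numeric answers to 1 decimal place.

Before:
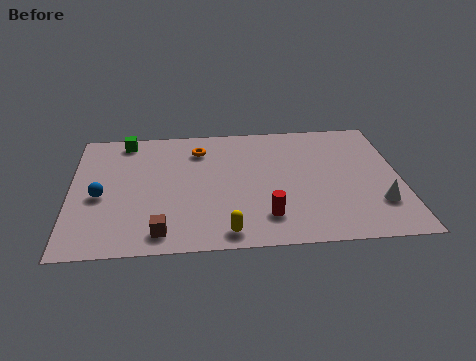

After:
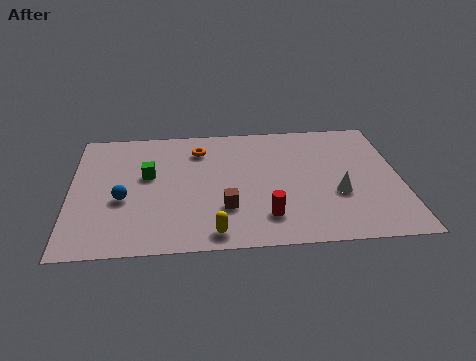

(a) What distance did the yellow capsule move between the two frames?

0.5

From (6.2, 1.0) to (5.7, 1.0), the yellow capsule covered √(0.5² + 0.0²) ≈ 0.5 units.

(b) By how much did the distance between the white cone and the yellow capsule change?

-0.8

The distance was about 6.3 in the first image and 5.5 in the second, so they moved 0.8 units closer together.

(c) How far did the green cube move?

2.8

The green cube moved from about (2.2, 7.7) to (3.1, 5.1), a distance of √(0.9² + 2.6²) ≈ 2.8.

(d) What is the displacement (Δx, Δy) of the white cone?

(-1.6, 0.8)

The white cone started near (12.3, 2.4) and ended near (10.7, 3.2).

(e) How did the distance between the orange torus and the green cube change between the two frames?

-0.4

They were about 3.1 units apart before and 2.7 after — 0.4 units closer together.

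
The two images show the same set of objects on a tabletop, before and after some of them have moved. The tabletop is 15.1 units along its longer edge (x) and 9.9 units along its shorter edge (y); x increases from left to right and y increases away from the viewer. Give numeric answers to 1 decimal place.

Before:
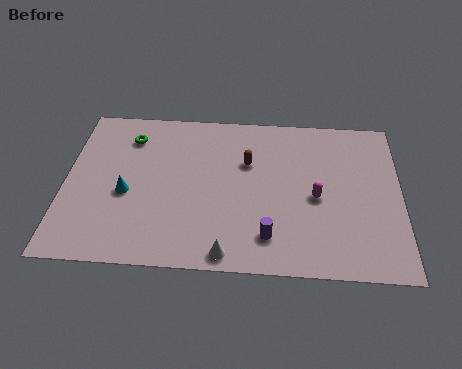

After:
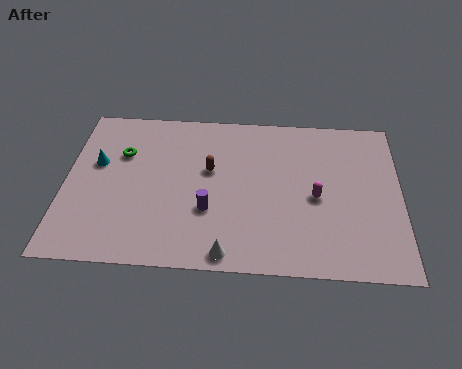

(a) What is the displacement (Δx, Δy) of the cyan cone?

(-1.4, 1.8)

From the two frames, the cyan cone sits at roughly (2.8, 4.2) before and (1.4, 6.0) after.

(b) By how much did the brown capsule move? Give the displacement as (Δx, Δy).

(-1.7, -0.6)

From the two frames, the brown capsule sits at roughly (8.2, 6.5) before and (6.5, 5.9) after.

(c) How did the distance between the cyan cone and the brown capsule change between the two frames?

-0.8

Before: roughly 5.9 units apart; after: 5.1. That's 0.8 units closer together.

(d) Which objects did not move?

the magenta capsule and the white cone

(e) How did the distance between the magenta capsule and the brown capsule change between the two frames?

+1.3

The distance was about 3.7 in the first image and 5.0 in the second, so they moved 1.3 units further apart.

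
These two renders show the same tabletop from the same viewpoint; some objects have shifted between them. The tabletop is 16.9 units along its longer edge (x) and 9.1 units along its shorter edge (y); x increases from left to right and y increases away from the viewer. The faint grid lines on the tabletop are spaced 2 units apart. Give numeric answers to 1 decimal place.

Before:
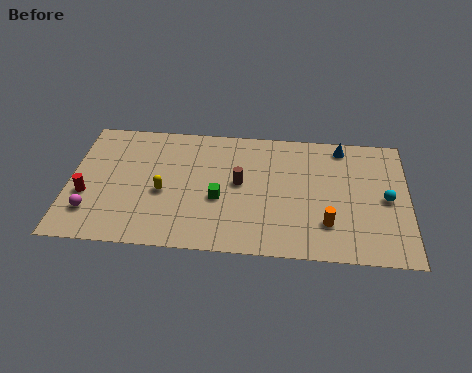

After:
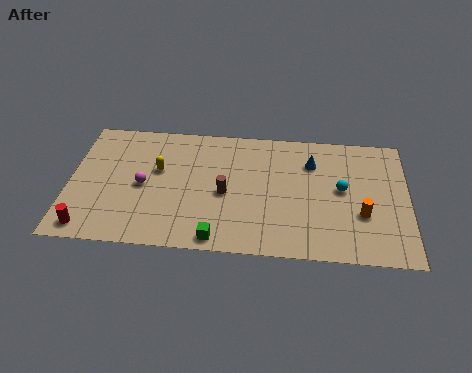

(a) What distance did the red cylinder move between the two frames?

2.3

The red cylinder was near (0.9, 3.4) before and (1.1, 1.1) after, so it travelled √(0.2² + 2.3²) ≈ 2.3 units.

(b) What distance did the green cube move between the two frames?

2.8

From (7.5, 3.7) to (7.5, 0.9), the green cube covered √(0.0² + 2.8²) ≈ 2.8 units.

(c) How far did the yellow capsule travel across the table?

1.6

The yellow capsule was near (4.7, 3.9) before and (4.4, 5.5) after, so it travelled √(0.3² + 1.6²) ≈ 1.6 units.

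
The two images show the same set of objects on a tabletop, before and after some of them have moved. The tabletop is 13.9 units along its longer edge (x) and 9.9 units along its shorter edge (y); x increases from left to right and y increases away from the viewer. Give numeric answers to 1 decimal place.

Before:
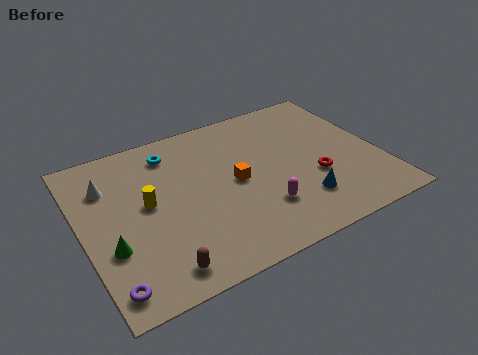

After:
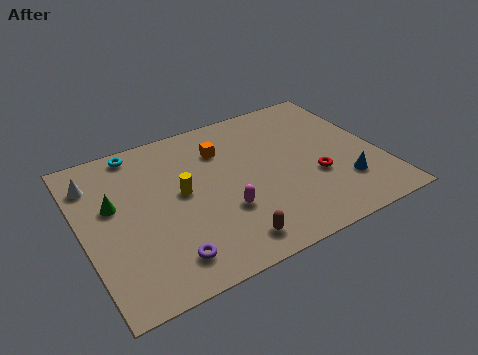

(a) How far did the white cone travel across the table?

0.8

The white cone moved from about (1.4, 7.2) to (0.8, 7.7), a distance of √(0.6² + 0.5²) ≈ 0.8.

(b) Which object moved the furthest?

the brown capsule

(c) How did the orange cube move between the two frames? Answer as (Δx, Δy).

(-0.3, 2.4)

The orange cube was at about (7.1, 4.9) and moved to about (6.8, 7.3).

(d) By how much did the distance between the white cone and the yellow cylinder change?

+2.0

Before: roughly 2.5 units apart; after: 4.5. That's 2.0 units further apart.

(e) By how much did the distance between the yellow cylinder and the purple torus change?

-0.8

The distance was about 4.6 in the first image and 3.8 in the second, so they moved 0.8 units closer together.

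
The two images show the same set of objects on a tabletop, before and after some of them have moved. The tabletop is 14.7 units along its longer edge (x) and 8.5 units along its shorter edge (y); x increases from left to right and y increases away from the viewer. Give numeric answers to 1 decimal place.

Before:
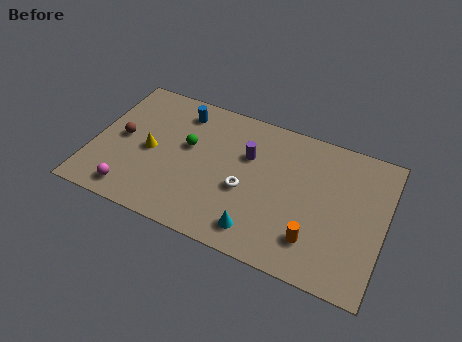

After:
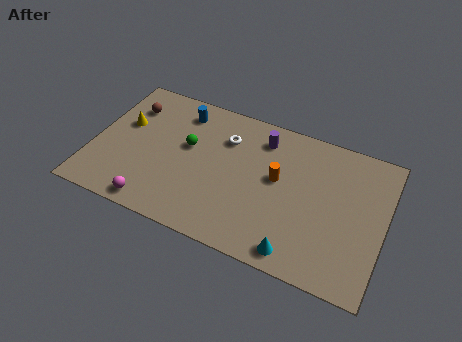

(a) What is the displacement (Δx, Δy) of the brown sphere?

(0.1, 2.1)

From the two frames, the brown sphere sits at roughly (1.4, 4.3) before and (1.5, 6.4) after.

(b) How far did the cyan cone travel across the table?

2.0

The cyan cone was near (8.7, 1.4) before and (10.7, 1.0) after, so it travelled √(2.0² + 0.4²) ≈ 2.0 units.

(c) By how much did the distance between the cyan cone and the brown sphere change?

+2.8

The distance was about 7.9 in the first image and 10.7 in the second, so they moved 2.8 units further apart.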